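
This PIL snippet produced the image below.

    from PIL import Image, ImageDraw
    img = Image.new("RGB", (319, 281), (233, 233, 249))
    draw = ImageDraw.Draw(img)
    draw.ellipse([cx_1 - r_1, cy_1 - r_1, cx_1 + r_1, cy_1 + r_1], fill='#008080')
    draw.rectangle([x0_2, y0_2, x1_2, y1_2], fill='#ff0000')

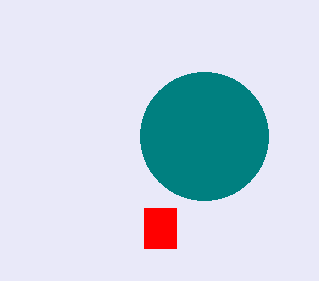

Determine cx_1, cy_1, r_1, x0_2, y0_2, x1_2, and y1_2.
cx_1 = 204; cy_1 = 136; r_1 = 64; x0_2 = 144; y0_2 = 208; x1_2 = 176; y1_2 = 248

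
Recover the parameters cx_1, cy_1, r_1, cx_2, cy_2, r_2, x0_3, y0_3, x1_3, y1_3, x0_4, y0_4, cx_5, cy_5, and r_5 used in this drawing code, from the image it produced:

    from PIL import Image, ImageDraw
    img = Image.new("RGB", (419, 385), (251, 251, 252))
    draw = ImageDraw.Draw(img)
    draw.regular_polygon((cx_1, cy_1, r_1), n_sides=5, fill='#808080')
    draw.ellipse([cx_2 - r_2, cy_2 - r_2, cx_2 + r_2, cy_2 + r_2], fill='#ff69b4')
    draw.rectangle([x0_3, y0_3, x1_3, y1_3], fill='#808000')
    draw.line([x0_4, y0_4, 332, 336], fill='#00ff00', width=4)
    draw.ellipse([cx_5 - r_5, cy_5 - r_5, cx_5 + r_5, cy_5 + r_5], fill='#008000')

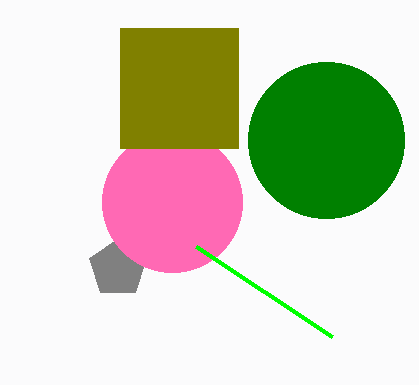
cx_1 = 118; cy_1 = 268; r_1 = 30; cx_2 = 172; cy_2 = 202; r_2 = 70; x0_3 = 120; y0_3 = 28; x1_3 = 238; y1_3 = 148; x0_4 = 196; y0_4 = 246; cx_5 = 326; cy_5 = 140; r_5 = 78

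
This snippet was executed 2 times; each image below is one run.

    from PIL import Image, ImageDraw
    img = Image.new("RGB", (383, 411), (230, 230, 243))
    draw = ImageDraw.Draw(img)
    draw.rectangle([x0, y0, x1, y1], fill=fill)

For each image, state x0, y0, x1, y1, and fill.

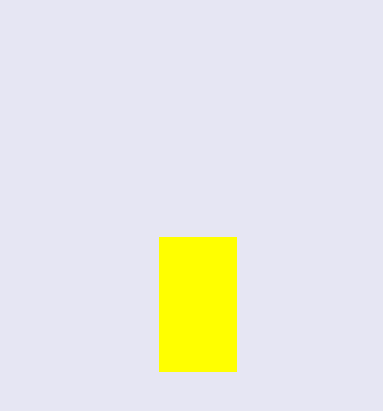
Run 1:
x0 = 159, y0 = 237, x1 = 236, y1 = 371, fill = 'yellow'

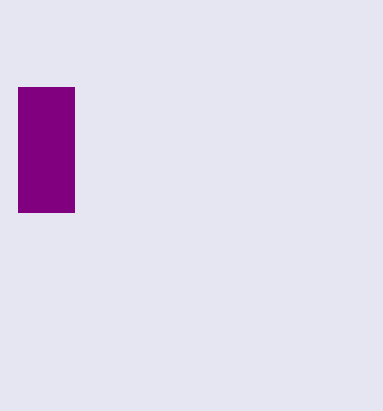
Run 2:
x0 = 18, y0 = 87, x1 = 74, y1 = 212, fill = 'purple'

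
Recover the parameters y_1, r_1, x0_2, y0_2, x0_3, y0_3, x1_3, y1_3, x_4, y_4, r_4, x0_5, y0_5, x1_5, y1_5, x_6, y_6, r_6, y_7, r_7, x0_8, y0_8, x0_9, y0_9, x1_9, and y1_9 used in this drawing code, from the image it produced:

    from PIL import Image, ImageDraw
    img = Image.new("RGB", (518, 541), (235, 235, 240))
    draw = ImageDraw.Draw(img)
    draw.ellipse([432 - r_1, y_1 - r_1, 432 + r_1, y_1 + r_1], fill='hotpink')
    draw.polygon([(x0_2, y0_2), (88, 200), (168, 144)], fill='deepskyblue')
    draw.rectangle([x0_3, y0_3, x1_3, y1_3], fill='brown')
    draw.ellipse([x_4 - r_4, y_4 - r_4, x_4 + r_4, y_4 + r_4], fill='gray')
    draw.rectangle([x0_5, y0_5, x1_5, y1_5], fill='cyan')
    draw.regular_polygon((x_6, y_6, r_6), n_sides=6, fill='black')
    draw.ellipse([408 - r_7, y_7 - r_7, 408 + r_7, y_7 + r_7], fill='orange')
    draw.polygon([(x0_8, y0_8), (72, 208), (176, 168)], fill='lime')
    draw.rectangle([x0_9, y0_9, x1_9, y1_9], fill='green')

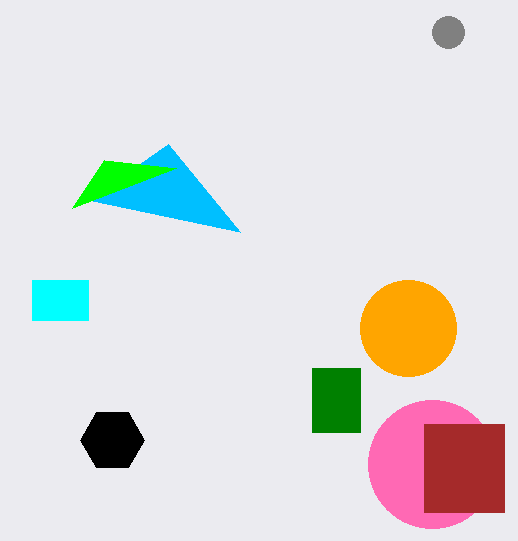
y_1 = 464, r_1 = 64, x0_2 = 240, y0_2 = 232, x0_3 = 424, y0_3 = 424, x1_3 = 504, y1_3 = 512, x_4 = 448, y_4 = 32, r_4 = 16, x0_5 = 32, y0_5 = 280, x1_5 = 88, y1_5 = 320, x_6 = 112, y_6 = 440, r_6 = 32, y_7 = 328, r_7 = 48, x0_8 = 104, y0_8 = 160, x0_9 = 312, y0_9 = 368, x1_9 = 360, y1_9 = 432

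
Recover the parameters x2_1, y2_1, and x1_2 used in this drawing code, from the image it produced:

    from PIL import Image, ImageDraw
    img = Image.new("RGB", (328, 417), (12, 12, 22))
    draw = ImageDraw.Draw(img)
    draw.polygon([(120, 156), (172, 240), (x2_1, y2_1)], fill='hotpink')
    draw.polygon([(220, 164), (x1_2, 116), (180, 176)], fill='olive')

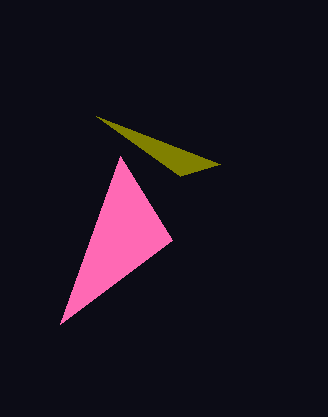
x2_1 = 60; y2_1 = 324; x1_2 = 96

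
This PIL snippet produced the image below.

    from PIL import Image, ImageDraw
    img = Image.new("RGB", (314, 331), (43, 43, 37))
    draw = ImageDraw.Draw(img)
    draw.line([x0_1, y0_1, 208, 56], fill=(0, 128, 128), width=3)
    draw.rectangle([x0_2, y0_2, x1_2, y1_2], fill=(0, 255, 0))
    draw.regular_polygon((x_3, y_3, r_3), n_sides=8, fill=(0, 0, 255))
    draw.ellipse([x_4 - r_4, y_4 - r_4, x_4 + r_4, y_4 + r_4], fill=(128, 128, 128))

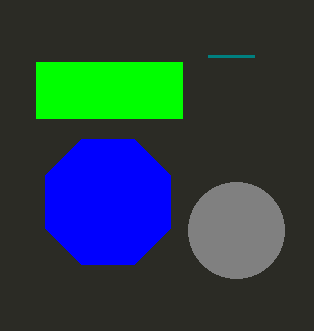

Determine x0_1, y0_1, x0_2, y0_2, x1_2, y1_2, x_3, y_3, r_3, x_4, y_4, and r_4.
x0_1 = 254
y0_1 = 56
x0_2 = 36
y0_2 = 62
x1_2 = 182
y1_2 = 118
x_3 = 108
y_3 = 202
r_3 = 68
x_4 = 236
y_4 = 230
r_4 = 48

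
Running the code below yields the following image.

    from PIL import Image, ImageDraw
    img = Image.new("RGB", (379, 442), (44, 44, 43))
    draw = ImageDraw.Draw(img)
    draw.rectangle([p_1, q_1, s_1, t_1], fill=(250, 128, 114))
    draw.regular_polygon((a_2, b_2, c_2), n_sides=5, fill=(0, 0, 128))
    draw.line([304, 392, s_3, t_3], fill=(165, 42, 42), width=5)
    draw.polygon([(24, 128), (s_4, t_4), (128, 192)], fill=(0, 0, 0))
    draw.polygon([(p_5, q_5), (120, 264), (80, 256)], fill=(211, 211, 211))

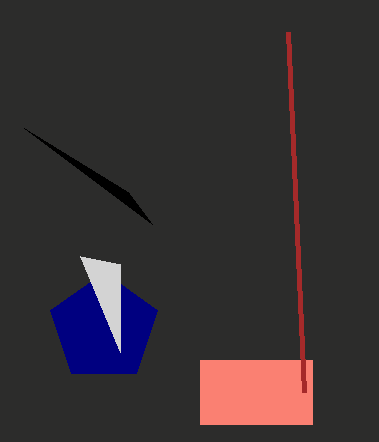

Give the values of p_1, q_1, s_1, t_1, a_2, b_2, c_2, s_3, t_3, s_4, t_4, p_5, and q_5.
p_1 = 200; q_1 = 360; s_1 = 312; t_1 = 424; a_2 = 104; b_2 = 328; c_2 = 56; s_3 = 288; t_3 = 32; s_4 = 152; t_4 = 224; p_5 = 120; q_5 = 352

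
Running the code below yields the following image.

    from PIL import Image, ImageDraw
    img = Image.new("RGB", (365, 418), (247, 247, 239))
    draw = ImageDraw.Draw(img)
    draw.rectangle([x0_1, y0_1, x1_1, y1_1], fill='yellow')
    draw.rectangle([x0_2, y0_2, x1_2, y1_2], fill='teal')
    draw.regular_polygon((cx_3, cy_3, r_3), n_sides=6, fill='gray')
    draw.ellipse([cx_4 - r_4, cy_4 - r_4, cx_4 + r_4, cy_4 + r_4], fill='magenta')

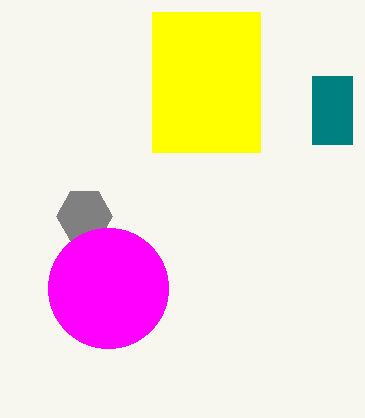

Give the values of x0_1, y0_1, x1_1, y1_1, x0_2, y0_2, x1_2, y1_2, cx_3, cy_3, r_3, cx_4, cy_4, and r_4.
x0_1 = 152; y0_1 = 12; x1_1 = 260; y1_1 = 152; x0_2 = 312; y0_2 = 76; x1_2 = 352; y1_2 = 144; cx_3 = 84; cy_3 = 216; r_3 = 28; cx_4 = 108; cy_4 = 288; r_4 = 60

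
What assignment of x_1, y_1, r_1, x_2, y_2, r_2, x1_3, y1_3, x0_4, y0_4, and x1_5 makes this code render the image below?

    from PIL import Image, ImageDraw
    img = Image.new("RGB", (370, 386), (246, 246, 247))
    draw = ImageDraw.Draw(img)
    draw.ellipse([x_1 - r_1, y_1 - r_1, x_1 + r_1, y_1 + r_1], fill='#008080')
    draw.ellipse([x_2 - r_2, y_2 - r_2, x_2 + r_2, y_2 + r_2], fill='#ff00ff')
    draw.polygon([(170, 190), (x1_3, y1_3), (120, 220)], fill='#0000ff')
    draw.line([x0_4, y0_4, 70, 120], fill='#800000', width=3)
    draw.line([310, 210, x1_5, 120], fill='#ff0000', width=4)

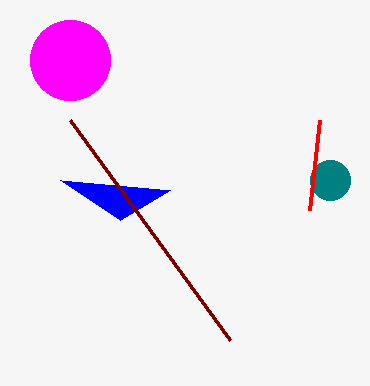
x_1 = 330, y_1 = 180, r_1 = 20, x_2 = 70, y_2 = 60, r_2 = 40, x1_3 = 60, y1_3 = 180, x0_4 = 230, y0_4 = 340, x1_5 = 320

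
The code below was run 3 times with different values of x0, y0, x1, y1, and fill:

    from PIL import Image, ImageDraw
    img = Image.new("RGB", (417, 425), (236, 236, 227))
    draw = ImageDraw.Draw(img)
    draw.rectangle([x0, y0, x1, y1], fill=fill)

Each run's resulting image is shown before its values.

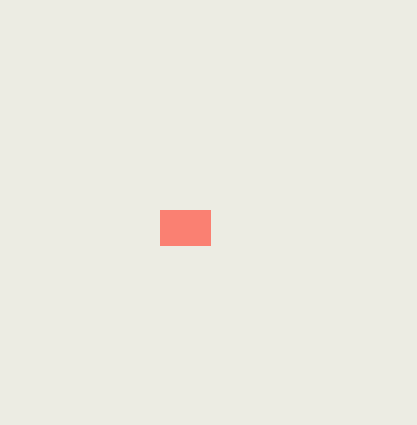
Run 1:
x0 = 160
y0 = 210
x1 = 210
y1 = 245
fill = 'salmon'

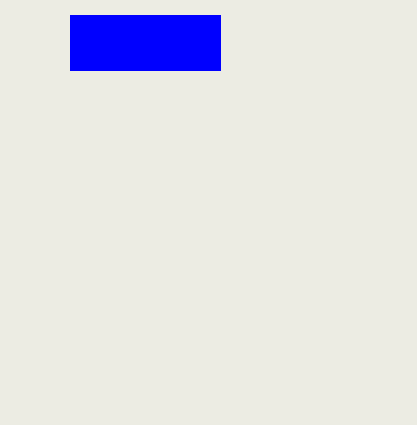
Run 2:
x0 = 70; y0 = 15; x1 = 220; y1 = 70; fill = 'blue'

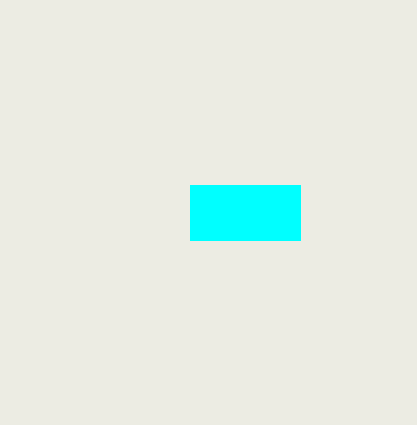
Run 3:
x0 = 190, y0 = 185, x1 = 300, y1 = 240, fill = 'cyan'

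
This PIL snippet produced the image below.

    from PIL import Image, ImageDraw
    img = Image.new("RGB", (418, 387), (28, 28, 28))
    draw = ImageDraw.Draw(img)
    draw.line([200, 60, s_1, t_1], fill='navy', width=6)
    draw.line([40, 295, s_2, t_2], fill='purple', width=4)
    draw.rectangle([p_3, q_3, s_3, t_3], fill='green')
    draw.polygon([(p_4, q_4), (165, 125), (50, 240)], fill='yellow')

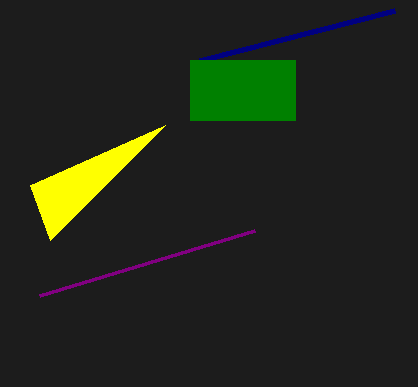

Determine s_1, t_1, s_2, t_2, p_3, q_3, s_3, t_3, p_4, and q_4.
s_1 = 395
t_1 = 10
s_2 = 255
t_2 = 230
p_3 = 190
q_3 = 60
s_3 = 295
t_3 = 120
p_4 = 30
q_4 = 185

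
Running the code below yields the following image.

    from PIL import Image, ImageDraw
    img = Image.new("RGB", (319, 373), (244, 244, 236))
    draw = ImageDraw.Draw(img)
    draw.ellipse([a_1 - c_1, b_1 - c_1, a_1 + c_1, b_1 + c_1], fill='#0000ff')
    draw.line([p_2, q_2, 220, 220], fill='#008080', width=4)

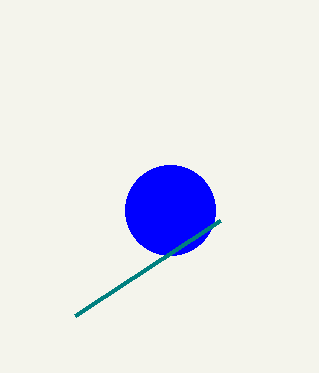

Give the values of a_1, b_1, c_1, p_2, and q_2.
a_1 = 170, b_1 = 210, c_1 = 45, p_2 = 75, q_2 = 315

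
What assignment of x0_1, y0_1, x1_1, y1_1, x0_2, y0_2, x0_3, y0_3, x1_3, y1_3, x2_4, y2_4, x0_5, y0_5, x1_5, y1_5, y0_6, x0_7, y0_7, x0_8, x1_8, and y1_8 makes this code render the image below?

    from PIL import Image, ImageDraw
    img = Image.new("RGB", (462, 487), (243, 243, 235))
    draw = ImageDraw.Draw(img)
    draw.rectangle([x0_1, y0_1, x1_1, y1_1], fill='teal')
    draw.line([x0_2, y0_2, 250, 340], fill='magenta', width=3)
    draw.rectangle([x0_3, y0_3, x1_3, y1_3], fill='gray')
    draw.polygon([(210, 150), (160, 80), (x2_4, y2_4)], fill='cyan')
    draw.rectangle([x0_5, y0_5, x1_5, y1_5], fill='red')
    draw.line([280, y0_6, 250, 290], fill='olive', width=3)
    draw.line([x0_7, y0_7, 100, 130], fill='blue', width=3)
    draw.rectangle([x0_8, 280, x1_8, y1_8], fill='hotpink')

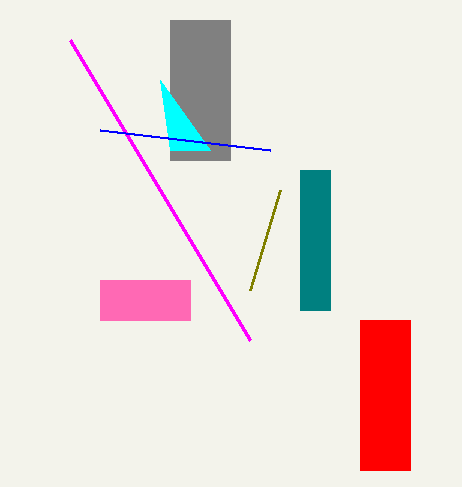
x0_1 = 300; y0_1 = 170; x1_1 = 330; y1_1 = 310; x0_2 = 70; y0_2 = 40; x0_3 = 170; y0_3 = 20; x1_3 = 230; y1_3 = 160; x2_4 = 170; y2_4 = 150; x0_5 = 360; y0_5 = 320; x1_5 = 410; y1_5 = 470; y0_6 = 190; x0_7 = 270; y0_7 = 150; x0_8 = 100; x1_8 = 190; y1_8 = 320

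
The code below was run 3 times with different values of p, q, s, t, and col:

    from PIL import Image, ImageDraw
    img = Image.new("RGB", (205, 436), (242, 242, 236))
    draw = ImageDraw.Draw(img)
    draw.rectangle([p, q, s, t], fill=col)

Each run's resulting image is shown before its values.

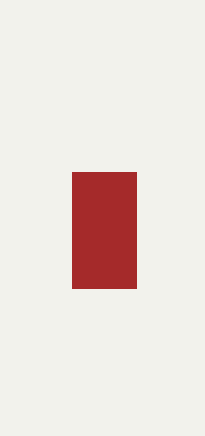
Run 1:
p = 72
q = 172
s = 136
t = 288
col = 'brown'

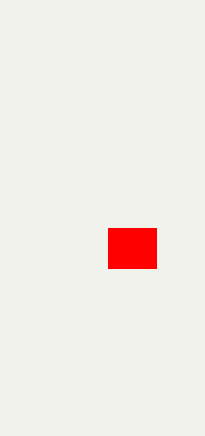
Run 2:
p = 108; q = 228; s = 156; t = 268; col = 'red'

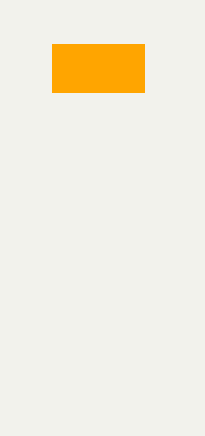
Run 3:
p = 52
q = 44
s = 144
t = 92
col = 'orange'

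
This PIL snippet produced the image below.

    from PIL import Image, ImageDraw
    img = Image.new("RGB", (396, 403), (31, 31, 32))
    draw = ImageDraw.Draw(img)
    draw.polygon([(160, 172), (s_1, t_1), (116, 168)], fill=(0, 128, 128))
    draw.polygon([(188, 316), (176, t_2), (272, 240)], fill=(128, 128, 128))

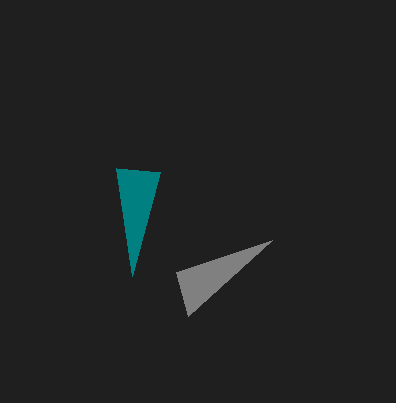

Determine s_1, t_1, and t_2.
s_1 = 132; t_1 = 276; t_2 = 272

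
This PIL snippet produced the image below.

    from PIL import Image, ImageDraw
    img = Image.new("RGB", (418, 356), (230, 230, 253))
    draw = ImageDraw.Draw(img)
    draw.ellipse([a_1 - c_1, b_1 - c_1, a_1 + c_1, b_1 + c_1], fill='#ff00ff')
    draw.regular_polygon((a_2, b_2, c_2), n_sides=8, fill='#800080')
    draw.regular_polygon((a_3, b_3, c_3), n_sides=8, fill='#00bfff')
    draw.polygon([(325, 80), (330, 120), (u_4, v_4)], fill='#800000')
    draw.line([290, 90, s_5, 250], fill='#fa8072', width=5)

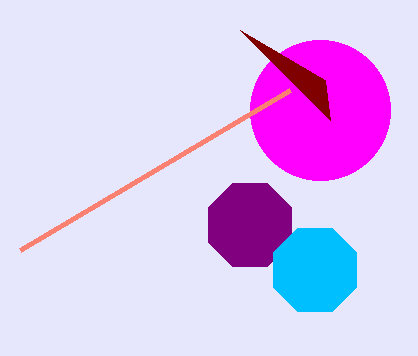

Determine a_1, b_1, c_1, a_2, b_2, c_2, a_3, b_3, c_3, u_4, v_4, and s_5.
a_1 = 320
b_1 = 110
c_1 = 70
a_2 = 250
b_2 = 225
c_2 = 45
a_3 = 315
b_3 = 270
c_3 = 45
u_4 = 240
v_4 = 30
s_5 = 20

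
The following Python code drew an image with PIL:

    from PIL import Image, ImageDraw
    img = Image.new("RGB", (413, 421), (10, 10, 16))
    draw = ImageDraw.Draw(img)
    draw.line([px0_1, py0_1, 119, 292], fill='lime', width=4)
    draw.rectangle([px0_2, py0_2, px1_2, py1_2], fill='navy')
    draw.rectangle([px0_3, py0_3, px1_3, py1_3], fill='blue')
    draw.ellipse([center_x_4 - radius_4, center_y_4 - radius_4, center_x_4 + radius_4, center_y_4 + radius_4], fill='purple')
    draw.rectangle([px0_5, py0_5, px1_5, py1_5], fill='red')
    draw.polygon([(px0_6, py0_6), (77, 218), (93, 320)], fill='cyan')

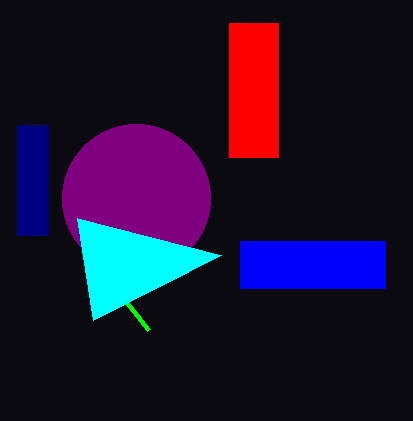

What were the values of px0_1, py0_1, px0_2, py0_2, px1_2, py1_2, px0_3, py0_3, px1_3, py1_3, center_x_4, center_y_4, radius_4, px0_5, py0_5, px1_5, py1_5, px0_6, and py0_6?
px0_1 = 149; py0_1 = 330; px0_2 = 17; py0_2 = 125; px1_2 = 48; py1_2 = 235; px0_3 = 240; py0_3 = 241; px1_3 = 385; py1_3 = 288; center_x_4 = 136; center_y_4 = 198; radius_4 = 74; px0_5 = 229; py0_5 = 23; px1_5 = 278; py1_5 = 157; px0_6 = 221; py0_6 = 255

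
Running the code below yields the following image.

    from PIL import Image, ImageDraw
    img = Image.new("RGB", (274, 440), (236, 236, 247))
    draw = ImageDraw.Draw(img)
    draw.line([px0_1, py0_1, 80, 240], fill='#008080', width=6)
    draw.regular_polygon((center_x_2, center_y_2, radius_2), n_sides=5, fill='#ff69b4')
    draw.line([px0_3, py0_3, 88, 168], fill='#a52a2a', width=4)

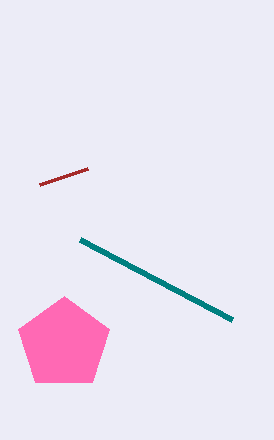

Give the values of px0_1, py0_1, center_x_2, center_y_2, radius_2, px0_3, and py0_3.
px0_1 = 232, py0_1 = 320, center_x_2 = 64, center_y_2 = 344, radius_2 = 48, px0_3 = 40, py0_3 = 184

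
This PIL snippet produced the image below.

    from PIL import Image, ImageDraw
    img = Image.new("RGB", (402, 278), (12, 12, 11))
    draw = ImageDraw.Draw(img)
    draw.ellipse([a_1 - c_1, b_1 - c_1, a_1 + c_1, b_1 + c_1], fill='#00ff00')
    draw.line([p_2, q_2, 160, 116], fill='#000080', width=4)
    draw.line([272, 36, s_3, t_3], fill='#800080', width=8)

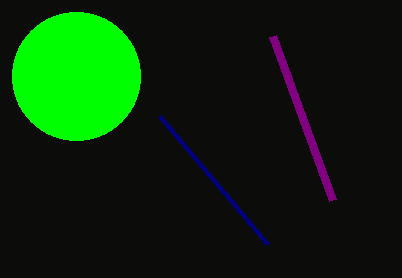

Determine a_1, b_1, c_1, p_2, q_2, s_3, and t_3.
a_1 = 76; b_1 = 76; c_1 = 64; p_2 = 268; q_2 = 244; s_3 = 332; t_3 = 200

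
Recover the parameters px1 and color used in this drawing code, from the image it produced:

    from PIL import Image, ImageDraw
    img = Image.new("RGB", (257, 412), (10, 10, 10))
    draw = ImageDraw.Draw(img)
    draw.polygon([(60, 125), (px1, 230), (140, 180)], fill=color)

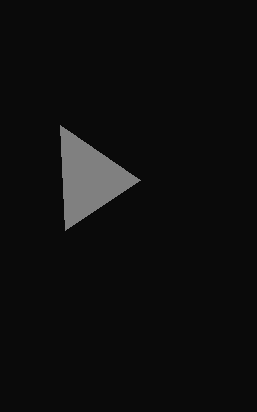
px1 = 65
color = 'gray'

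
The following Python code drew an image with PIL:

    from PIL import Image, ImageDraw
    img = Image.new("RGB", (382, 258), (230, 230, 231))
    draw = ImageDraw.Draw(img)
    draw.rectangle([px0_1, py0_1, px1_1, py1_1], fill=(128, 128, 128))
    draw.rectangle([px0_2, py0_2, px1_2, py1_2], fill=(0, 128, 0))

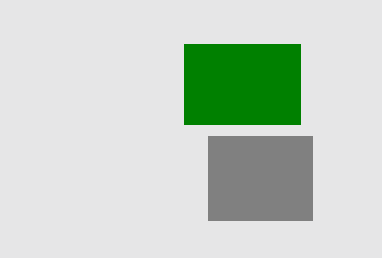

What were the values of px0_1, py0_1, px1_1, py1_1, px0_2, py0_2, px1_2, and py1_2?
px0_1 = 208; py0_1 = 136; px1_1 = 312; py1_1 = 220; px0_2 = 184; py0_2 = 44; px1_2 = 300; py1_2 = 124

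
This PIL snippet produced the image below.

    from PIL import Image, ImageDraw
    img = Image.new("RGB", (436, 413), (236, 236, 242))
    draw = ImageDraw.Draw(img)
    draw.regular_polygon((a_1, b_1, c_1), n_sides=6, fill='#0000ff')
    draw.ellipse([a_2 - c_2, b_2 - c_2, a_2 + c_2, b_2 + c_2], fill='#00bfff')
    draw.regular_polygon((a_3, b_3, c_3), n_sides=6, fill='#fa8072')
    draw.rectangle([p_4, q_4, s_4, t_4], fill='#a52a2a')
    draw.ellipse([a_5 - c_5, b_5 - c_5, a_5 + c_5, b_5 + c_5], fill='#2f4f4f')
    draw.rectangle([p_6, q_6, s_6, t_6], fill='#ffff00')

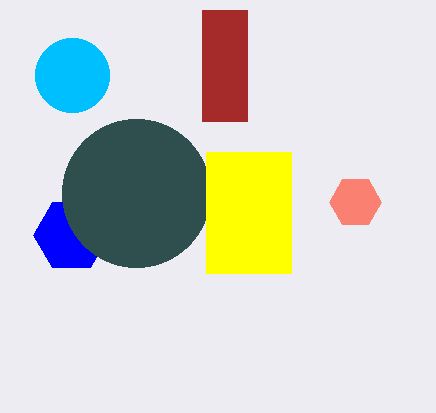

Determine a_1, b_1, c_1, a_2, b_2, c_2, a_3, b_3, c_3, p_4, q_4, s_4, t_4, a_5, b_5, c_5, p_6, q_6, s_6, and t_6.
a_1 = 71
b_1 = 235
c_1 = 38
a_2 = 72
b_2 = 75
c_2 = 37
a_3 = 355
b_3 = 202
c_3 = 26
p_4 = 202
q_4 = 10
s_4 = 247
t_4 = 121
a_5 = 136
b_5 = 193
c_5 = 74
p_6 = 206
q_6 = 152
s_6 = 291
t_6 = 273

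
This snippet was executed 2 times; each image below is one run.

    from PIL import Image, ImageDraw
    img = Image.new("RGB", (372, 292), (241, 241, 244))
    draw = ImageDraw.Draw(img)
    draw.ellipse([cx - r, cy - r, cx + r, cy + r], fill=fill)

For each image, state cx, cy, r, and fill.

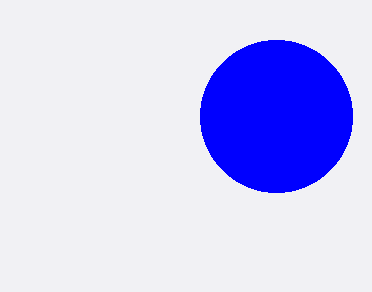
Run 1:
cx = 276, cy = 116, r = 76, fill = 'blue'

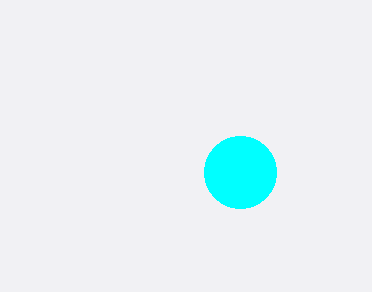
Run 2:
cx = 240; cy = 172; r = 36; fill = 'cyan'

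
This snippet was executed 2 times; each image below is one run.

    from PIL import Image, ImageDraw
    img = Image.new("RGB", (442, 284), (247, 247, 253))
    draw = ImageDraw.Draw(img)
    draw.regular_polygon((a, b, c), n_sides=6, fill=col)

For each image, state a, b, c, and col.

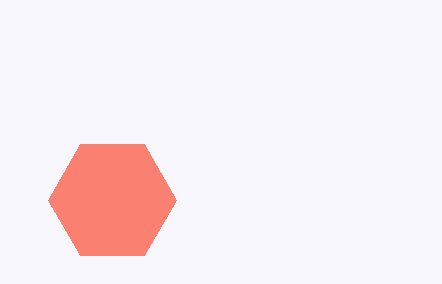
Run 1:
a = 112
b = 200
c = 64
col = 'salmon'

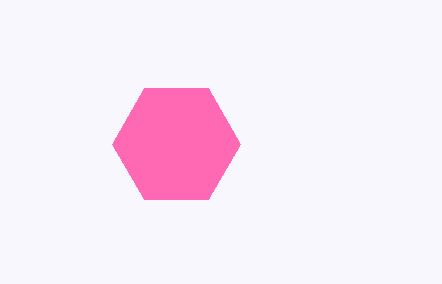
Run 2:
a = 176
b = 144
c = 64
col = 'hotpink'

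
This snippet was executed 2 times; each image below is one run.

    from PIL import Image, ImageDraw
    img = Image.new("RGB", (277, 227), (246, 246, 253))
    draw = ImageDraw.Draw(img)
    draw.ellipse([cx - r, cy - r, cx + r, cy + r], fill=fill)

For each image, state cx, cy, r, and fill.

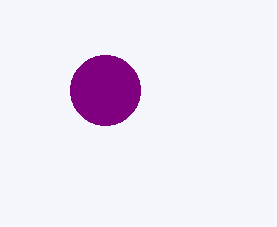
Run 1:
cx = 105; cy = 90; r = 35; fill = 'purple'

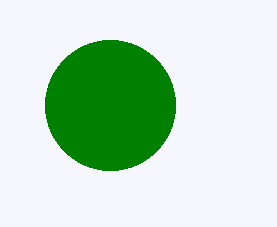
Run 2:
cx = 110, cy = 105, r = 65, fill = 'green'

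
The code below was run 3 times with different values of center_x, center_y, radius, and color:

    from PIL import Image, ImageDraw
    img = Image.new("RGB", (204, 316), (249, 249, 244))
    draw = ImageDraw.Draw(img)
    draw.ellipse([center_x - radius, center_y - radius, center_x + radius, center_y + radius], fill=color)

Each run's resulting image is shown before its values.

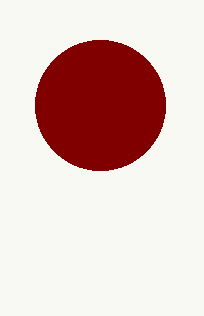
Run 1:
center_x = 100, center_y = 105, radius = 65, color = 'maroon'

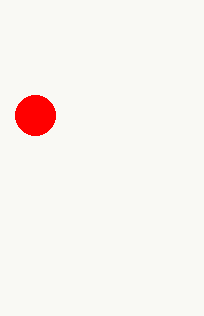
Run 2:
center_x = 35
center_y = 115
radius = 20
color = 'red'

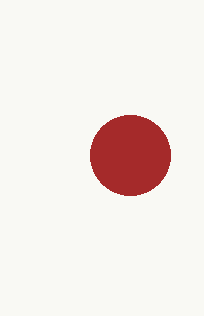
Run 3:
center_x = 130
center_y = 155
radius = 40
color = 'brown'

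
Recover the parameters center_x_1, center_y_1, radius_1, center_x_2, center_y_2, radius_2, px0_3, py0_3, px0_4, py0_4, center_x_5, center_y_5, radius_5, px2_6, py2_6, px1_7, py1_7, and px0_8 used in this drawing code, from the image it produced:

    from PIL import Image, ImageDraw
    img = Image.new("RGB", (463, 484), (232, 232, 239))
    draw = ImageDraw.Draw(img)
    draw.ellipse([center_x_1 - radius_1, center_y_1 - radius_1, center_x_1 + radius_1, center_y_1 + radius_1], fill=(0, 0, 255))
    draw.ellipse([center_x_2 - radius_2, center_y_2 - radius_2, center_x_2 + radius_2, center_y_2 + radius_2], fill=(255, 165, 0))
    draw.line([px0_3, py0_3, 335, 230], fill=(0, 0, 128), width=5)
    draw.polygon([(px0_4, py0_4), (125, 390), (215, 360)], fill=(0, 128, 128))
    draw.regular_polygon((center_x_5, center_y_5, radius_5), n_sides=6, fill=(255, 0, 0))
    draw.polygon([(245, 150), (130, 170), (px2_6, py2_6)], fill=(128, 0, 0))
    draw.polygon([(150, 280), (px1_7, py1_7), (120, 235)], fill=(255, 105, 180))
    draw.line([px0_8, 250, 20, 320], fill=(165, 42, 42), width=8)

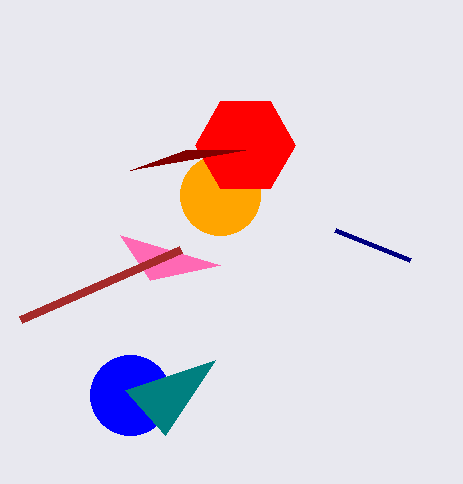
center_x_1 = 130
center_y_1 = 395
radius_1 = 40
center_x_2 = 220
center_y_2 = 195
radius_2 = 40
px0_3 = 410
py0_3 = 260
px0_4 = 165
py0_4 = 435
center_x_5 = 245
center_y_5 = 145
radius_5 = 50
px2_6 = 185
py2_6 = 150
px1_7 = 220
py1_7 = 265
px0_8 = 180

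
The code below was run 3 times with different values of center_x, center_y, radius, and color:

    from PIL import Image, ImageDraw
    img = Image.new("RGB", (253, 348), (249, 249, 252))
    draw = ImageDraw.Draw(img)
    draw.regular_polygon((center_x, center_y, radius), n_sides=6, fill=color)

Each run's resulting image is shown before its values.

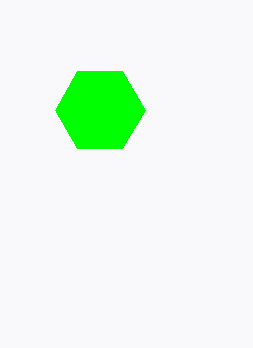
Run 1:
center_x = 100, center_y = 110, radius = 45, color = 'lime'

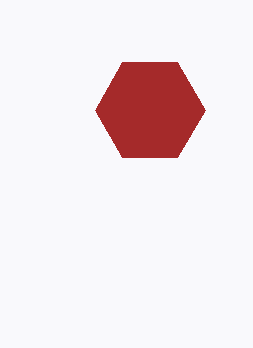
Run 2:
center_x = 150; center_y = 110; radius = 55; color = 'brown'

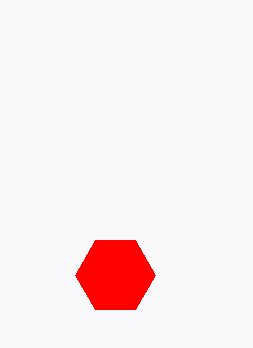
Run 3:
center_x = 115; center_y = 275; radius = 40; color = 'red'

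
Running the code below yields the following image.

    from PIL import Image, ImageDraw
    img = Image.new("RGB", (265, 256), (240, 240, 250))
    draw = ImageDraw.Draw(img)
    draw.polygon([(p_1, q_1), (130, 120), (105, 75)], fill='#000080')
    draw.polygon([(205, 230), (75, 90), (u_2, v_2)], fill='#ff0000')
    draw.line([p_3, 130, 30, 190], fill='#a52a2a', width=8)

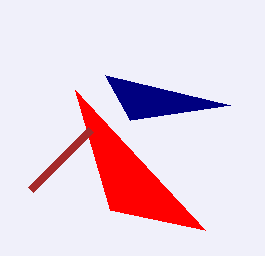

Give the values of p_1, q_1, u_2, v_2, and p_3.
p_1 = 230
q_1 = 105
u_2 = 110
v_2 = 210
p_3 = 90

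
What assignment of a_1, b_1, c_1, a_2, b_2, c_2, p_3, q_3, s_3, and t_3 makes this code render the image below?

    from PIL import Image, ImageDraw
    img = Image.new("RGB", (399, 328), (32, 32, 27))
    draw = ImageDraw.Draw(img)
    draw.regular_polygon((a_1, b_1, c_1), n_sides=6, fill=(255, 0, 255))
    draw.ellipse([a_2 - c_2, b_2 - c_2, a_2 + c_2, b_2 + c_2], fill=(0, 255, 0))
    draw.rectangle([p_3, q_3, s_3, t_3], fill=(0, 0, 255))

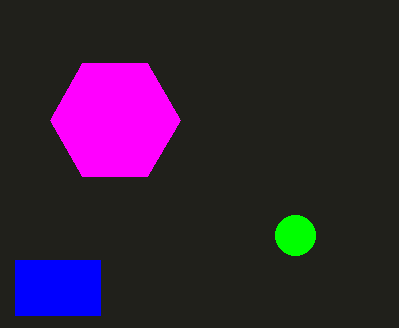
a_1 = 115, b_1 = 120, c_1 = 65, a_2 = 295, b_2 = 235, c_2 = 20, p_3 = 15, q_3 = 260, s_3 = 100, t_3 = 315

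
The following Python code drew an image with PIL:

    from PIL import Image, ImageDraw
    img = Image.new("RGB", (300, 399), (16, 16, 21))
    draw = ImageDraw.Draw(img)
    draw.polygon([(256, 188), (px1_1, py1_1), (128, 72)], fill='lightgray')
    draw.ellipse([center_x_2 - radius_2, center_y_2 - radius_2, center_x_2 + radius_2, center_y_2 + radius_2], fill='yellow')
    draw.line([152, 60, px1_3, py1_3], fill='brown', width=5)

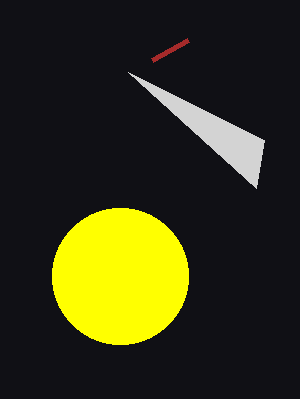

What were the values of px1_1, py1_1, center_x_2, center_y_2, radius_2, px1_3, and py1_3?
px1_1 = 264, py1_1 = 140, center_x_2 = 120, center_y_2 = 276, radius_2 = 68, px1_3 = 188, py1_3 = 40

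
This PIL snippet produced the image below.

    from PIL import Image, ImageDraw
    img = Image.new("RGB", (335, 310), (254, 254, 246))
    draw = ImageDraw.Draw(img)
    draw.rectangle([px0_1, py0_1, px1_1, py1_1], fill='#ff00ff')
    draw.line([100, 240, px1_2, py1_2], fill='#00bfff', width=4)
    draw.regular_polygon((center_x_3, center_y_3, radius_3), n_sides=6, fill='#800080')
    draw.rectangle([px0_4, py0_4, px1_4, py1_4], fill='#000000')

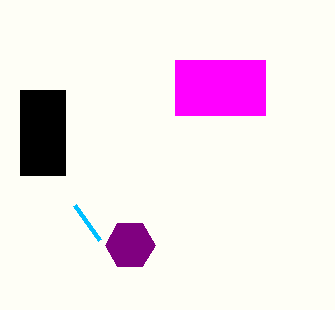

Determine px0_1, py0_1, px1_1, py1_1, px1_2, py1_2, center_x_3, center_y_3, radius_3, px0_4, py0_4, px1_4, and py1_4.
px0_1 = 175, py0_1 = 60, px1_1 = 265, py1_1 = 115, px1_2 = 75, py1_2 = 205, center_x_3 = 130, center_y_3 = 245, radius_3 = 25, px0_4 = 20, py0_4 = 90, px1_4 = 65, py1_4 = 175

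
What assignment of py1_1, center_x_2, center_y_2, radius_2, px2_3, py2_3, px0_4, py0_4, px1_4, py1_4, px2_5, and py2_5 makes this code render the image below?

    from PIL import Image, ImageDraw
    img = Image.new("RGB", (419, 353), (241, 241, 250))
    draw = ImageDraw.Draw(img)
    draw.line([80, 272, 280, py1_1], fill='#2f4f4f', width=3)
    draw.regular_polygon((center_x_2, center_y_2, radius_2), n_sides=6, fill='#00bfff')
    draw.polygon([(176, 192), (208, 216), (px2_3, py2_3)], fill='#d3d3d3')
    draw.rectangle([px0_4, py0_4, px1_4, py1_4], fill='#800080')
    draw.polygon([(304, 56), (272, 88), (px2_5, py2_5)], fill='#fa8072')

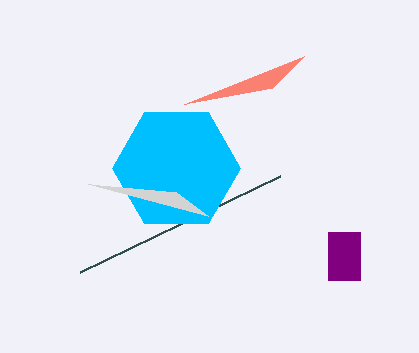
py1_1 = 176; center_x_2 = 176; center_y_2 = 168; radius_2 = 64; px2_3 = 88; py2_3 = 184; px0_4 = 328; py0_4 = 232; px1_4 = 360; py1_4 = 280; px2_5 = 184; py2_5 = 104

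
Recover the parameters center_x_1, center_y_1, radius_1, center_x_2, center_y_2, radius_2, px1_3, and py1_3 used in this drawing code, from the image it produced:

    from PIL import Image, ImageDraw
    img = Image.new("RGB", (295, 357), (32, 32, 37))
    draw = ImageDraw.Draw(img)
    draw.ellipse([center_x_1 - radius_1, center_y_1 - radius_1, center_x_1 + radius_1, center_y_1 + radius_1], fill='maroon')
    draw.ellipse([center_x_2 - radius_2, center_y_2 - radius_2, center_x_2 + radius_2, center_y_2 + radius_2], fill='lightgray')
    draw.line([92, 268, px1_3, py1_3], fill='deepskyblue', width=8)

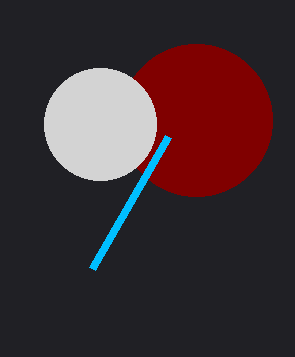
center_x_1 = 196; center_y_1 = 120; radius_1 = 76; center_x_2 = 100; center_y_2 = 124; radius_2 = 56; px1_3 = 168; py1_3 = 136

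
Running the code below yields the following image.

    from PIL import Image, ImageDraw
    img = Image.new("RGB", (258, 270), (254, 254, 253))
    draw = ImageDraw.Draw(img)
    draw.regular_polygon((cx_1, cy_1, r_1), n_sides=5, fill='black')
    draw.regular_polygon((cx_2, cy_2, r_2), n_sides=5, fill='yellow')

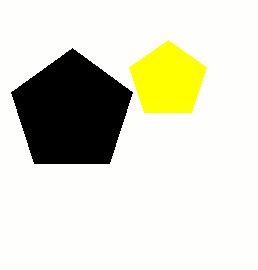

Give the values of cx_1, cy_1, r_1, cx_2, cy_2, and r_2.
cx_1 = 72, cy_1 = 112, r_1 = 64, cx_2 = 168, cy_2 = 80, r_2 = 40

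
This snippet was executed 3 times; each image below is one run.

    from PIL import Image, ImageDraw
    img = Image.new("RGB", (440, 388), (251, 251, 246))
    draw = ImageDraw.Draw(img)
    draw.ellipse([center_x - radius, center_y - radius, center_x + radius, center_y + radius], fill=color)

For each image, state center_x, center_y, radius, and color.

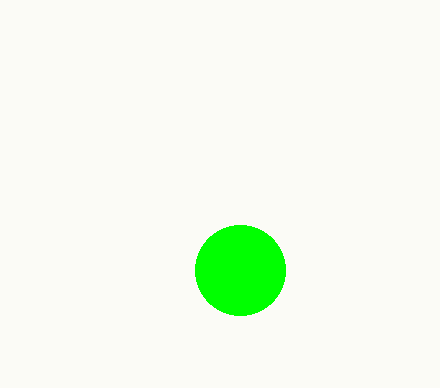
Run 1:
center_x = 240; center_y = 270; radius = 45; color = 'lime'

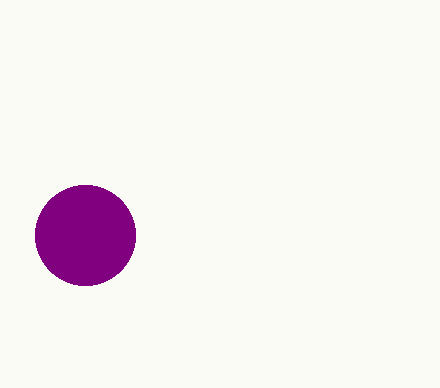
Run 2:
center_x = 85
center_y = 235
radius = 50
color = 'purple'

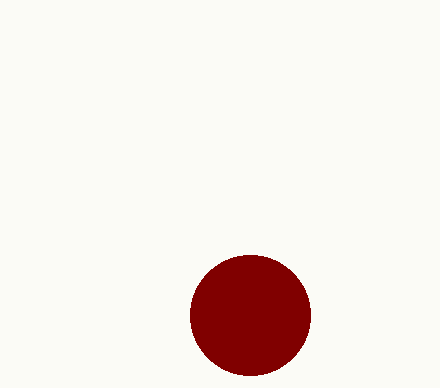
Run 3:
center_x = 250
center_y = 315
radius = 60
color = 'maroon'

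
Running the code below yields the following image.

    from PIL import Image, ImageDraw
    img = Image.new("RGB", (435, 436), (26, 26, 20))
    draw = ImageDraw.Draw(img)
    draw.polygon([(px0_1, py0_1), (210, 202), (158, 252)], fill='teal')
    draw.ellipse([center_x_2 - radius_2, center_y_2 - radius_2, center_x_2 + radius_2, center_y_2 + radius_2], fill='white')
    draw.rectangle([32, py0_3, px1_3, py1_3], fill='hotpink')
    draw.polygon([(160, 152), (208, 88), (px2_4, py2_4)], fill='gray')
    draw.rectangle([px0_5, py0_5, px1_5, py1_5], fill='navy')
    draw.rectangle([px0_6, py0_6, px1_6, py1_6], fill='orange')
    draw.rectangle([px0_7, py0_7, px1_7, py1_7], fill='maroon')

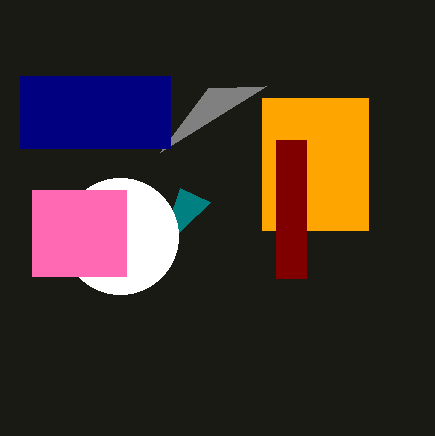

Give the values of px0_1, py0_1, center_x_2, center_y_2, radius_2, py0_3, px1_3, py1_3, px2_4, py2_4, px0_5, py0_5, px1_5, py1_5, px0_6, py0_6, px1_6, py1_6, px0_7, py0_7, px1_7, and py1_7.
px0_1 = 180; py0_1 = 188; center_x_2 = 120; center_y_2 = 236; radius_2 = 58; py0_3 = 190; px1_3 = 126; py1_3 = 276; px2_4 = 266; py2_4 = 86; px0_5 = 20; py0_5 = 76; px1_5 = 170; py1_5 = 148; px0_6 = 262; py0_6 = 98; px1_6 = 368; py1_6 = 230; px0_7 = 276; py0_7 = 140; px1_7 = 306; py1_7 = 278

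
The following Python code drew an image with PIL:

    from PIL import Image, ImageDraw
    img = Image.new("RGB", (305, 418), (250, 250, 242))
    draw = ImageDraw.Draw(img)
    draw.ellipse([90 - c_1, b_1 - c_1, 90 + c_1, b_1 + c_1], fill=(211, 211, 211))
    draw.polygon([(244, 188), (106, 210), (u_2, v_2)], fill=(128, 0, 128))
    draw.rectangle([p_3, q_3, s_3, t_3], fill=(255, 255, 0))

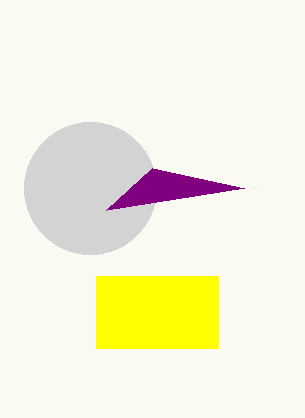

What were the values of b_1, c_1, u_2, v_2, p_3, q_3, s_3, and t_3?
b_1 = 188
c_1 = 66
u_2 = 152
v_2 = 168
p_3 = 96
q_3 = 276
s_3 = 218
t_3 = 348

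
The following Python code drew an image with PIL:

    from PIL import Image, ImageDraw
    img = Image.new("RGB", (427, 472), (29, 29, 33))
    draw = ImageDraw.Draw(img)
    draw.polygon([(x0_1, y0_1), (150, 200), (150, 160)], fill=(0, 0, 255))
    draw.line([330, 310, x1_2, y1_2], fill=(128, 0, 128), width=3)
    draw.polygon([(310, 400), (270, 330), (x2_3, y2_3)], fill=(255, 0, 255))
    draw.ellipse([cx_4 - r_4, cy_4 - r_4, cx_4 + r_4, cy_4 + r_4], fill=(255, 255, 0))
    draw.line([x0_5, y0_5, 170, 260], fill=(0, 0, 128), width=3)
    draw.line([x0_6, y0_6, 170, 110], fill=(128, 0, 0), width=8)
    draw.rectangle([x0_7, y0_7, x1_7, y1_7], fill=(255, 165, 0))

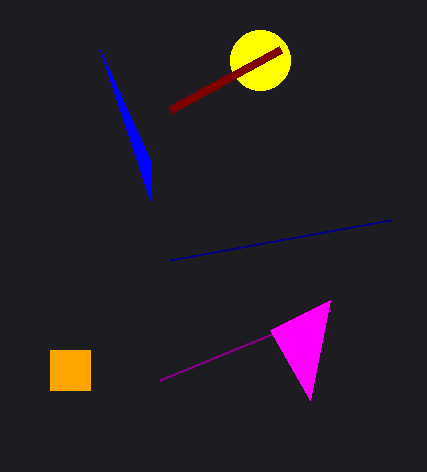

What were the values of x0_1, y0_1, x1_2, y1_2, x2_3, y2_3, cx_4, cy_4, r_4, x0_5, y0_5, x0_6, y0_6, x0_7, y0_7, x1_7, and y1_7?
x0_1 = 100, y0_1 = 50, x1_2 = 160, y1_2 = 380, x2_3 = 330, y2_3 = 300, cx_4 = 260, cy_4 = 60, r_4 = 30, x0_5 = 390, y0_5 = 220, x0_6 = 280, y0_6 = 50, x0_7 = 50, y0_7 = 350, x1_7 = 90, y1_7 = 390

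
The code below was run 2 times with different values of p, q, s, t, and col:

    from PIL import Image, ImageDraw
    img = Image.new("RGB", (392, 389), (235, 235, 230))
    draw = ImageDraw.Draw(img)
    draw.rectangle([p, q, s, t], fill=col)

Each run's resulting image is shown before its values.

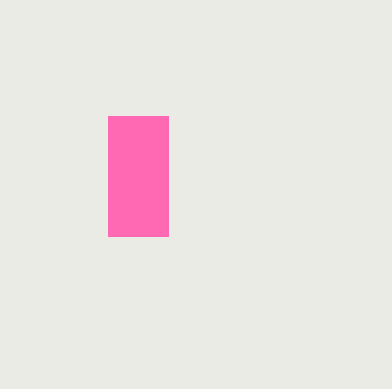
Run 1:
p = 108, q = 116, s = 168, t = 236, col = 'hotpink'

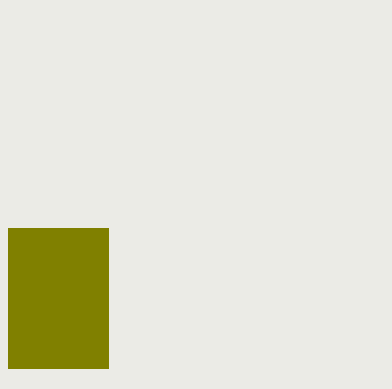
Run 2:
p = 8
q = 228
s = 108
t = 368
col = 'olive'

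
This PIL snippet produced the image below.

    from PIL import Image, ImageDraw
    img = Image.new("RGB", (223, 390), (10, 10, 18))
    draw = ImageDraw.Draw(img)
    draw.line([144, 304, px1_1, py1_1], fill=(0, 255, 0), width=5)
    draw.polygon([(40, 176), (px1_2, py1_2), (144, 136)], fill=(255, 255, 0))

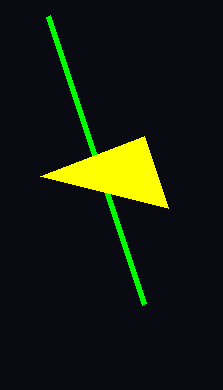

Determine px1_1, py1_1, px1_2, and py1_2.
px1_1 = 48, py1_1 = 16, px1_2 = 168, py1_2 = 208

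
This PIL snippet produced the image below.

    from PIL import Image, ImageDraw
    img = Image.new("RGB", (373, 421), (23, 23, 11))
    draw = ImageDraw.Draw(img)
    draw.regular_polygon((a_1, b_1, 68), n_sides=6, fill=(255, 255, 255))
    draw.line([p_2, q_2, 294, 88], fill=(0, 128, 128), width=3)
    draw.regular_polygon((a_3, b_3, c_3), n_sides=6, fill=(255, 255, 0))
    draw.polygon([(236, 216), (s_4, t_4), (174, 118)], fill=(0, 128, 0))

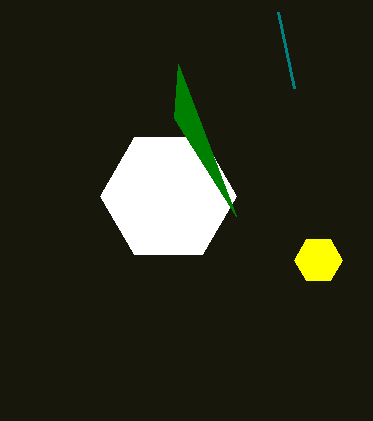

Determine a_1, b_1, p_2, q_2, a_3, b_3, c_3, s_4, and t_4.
a_1 = 168; b_1 = 196; p_2 = 278; q_2 = 12; a_3 = 318; b_3 = 260; c_3 = 24; s_4 = 178; t_4 = 64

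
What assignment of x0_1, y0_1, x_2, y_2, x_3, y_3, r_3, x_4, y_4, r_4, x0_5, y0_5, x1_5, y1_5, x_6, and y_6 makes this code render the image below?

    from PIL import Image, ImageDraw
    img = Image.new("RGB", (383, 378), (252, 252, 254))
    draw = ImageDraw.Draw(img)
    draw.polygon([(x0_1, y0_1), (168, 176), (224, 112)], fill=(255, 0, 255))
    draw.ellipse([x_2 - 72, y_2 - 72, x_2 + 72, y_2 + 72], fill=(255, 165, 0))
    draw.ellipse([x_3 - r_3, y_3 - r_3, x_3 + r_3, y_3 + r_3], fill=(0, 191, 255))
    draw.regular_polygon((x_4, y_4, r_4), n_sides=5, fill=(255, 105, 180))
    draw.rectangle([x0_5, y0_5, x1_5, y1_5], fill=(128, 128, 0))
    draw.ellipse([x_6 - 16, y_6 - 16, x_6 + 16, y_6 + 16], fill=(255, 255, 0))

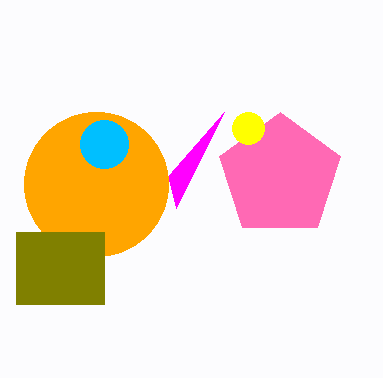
x0_1 = 176
y0_1 = 208
x_2 = 96
y_2 = 184
x_3 = 104
y_3 = 144
r_3 = 24
x_4 = 280
y_4 = 176
r_4 = 64
x0_5 = 16
y0_5 = 232
x1_5 = 104
y1_5 = 304
x_6 = 248
y_6 = 128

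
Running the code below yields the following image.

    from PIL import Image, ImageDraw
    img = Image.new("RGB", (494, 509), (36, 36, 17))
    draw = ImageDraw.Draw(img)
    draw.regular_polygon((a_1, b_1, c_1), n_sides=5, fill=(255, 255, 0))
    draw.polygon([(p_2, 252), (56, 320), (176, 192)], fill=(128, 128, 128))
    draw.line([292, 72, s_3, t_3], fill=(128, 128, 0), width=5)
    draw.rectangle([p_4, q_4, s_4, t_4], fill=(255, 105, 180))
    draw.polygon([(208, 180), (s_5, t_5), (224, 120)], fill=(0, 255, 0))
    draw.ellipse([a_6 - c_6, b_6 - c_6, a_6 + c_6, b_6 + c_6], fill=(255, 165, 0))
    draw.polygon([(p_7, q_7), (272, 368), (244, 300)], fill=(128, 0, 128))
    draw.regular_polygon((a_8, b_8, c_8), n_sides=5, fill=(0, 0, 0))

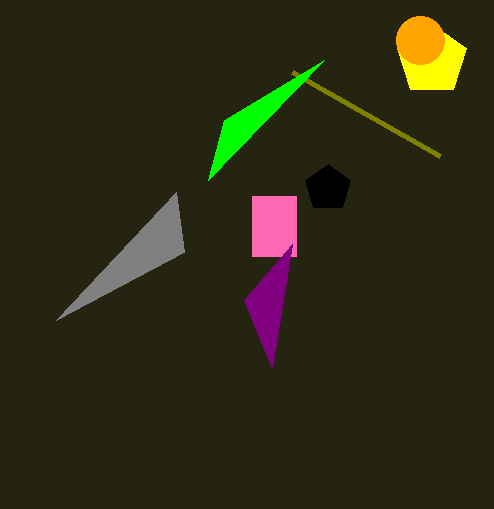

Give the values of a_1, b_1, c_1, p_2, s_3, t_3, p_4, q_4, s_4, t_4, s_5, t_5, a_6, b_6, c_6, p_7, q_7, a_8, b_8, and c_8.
a_1 = 432, b_1 = 60, c_1 = 36, p_2 = 184, s_3 = 440, t_3 = 156, p_4 = 252, q_4 = 196, s_4 = 296, t_4 = 256, s_5 = 324, t_5 = 60, a_6 = 420, b_6 = 40, c_6 = 24, p_7 = 292, q_7 = 244, a_8 = 328, b_8 = 188, c_8 = 24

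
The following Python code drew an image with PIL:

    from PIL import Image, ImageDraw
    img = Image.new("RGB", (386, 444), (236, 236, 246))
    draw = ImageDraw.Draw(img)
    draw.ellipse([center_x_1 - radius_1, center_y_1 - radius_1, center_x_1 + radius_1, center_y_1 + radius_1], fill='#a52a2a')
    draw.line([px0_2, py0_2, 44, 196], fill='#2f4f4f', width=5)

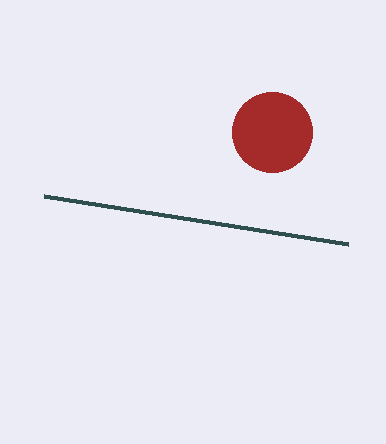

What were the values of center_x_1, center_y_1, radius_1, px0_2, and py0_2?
center_x_1 = 272; center_y_1 = 132; radius_1 = 40; px0_2 = 348; py0_2 = 244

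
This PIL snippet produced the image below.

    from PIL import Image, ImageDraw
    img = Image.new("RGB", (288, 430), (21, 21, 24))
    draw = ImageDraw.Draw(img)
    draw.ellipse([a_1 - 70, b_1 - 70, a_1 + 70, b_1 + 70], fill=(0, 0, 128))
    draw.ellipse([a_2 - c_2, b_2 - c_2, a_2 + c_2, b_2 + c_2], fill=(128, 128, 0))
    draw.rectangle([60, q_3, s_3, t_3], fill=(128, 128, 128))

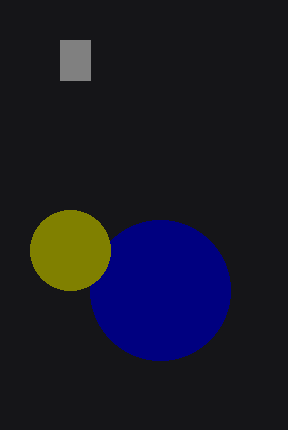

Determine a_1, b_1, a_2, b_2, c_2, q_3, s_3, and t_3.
a_1 = 160
b_1 = 290
a_2 = 70
b_2 = 250
c_2 = 40
q_3 = 40
s_3 = 90
t_3 = 80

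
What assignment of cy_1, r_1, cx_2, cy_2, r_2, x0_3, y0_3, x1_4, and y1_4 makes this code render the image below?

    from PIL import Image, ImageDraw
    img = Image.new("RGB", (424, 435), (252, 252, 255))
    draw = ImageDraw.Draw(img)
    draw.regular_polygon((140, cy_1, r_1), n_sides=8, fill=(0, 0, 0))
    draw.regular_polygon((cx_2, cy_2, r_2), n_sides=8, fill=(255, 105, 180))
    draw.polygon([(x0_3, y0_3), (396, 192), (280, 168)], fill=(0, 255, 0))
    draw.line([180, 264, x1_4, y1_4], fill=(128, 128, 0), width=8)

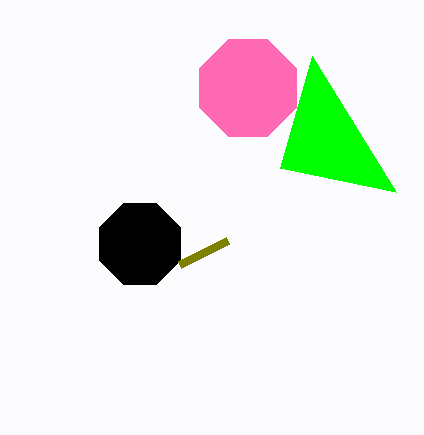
cy_1 = 244, r_1 = 44, cx_2 = 248, cy_2 = 88, r_2 = 52, x0_3 = 312, y0_3 = 56, x1_4 = 228, y1_4 = 240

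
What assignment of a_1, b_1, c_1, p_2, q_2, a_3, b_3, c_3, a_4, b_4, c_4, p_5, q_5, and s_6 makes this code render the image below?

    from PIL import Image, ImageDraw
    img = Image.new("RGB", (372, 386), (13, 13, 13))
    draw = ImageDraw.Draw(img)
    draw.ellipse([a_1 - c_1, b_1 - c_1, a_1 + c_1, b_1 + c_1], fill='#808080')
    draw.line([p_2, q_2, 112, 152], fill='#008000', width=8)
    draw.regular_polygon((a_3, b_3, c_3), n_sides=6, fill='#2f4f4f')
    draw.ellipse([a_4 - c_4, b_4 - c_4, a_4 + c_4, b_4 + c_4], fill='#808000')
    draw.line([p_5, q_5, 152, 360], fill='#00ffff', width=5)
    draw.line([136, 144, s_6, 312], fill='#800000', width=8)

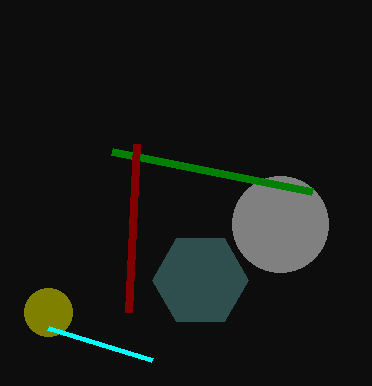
a_1 = 280
b_1 = 224
c_1 = 48
p_2 = 312
q_2 = 192
a_3 = 200
b_3 = 280
c_3 = 48
a_4 = 48
b_4 = 312
c_4 = 24
p_5 = 48
q_5 = 328
s_6 = 128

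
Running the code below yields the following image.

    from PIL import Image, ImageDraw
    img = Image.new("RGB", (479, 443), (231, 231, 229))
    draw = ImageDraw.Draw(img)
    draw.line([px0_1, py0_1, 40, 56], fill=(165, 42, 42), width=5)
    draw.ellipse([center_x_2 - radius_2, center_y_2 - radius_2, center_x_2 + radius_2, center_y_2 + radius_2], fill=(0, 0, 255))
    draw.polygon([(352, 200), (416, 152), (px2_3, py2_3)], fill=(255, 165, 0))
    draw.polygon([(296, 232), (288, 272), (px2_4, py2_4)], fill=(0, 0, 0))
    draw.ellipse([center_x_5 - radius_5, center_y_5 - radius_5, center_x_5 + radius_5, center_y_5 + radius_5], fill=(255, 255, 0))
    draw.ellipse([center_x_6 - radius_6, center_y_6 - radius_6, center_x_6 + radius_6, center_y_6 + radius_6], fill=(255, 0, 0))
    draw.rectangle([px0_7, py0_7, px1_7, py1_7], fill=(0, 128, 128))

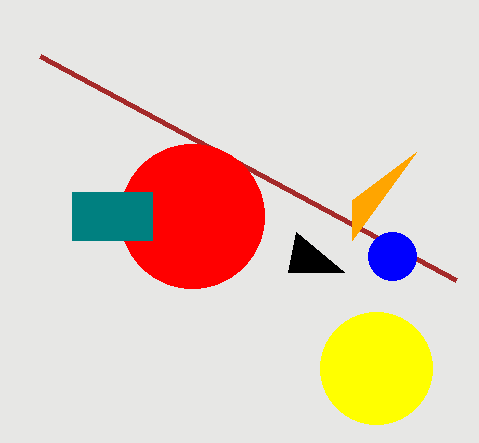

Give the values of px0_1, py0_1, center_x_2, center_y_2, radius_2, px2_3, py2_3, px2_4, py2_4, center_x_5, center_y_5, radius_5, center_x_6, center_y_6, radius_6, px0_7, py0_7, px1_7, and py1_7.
px0_1 = 456, py0_1 = 280, center_x_2 = 392, center_y_2 = 256, radius_2 = 24, px2_3 = 352, py2_3 = 240, px2_4 = 344, py2_4 = 272, center_x_5 = 376, center_y_5 = 368, radius_5 = 56, center_x_6 = 192, center_y_6 = 216, radius_6 = 72, px0_7 = 72, py0_7 = 192, px1_7 = 152, py1_7 = 240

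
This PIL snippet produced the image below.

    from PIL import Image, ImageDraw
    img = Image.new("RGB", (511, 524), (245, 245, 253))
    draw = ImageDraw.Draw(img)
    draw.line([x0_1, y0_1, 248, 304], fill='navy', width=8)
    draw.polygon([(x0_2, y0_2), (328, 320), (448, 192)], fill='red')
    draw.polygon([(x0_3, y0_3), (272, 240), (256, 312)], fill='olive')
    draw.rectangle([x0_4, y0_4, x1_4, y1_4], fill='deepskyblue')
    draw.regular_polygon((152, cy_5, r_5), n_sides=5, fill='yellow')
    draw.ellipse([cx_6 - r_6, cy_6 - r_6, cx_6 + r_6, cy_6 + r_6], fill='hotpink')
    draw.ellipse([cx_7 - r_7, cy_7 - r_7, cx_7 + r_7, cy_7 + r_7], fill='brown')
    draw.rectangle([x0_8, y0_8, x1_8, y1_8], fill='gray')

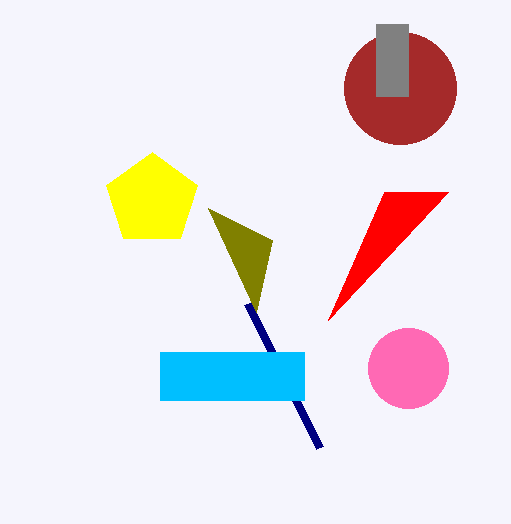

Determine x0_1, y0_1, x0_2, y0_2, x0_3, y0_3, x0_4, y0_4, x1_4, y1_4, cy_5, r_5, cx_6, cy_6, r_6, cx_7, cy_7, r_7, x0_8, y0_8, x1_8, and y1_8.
x0_1 = 320
y0_1 = 448
x0_2 = 384
y0_2 = 192
x0_3 = 208
y0_3 = 208
x0_4 = 160
y0_4 = 352
x1_4 = 304
y1_4 = 400
cy_5 = 200
r_5 = 48
cx_6 = 408
cy_6 = 368
r_6 = 40
cx_7 = 400
cy_7 = 88
r_7 = 56
x0_8 = 376
y0_8 = 24
x1_8 = 408
y1_8 = 96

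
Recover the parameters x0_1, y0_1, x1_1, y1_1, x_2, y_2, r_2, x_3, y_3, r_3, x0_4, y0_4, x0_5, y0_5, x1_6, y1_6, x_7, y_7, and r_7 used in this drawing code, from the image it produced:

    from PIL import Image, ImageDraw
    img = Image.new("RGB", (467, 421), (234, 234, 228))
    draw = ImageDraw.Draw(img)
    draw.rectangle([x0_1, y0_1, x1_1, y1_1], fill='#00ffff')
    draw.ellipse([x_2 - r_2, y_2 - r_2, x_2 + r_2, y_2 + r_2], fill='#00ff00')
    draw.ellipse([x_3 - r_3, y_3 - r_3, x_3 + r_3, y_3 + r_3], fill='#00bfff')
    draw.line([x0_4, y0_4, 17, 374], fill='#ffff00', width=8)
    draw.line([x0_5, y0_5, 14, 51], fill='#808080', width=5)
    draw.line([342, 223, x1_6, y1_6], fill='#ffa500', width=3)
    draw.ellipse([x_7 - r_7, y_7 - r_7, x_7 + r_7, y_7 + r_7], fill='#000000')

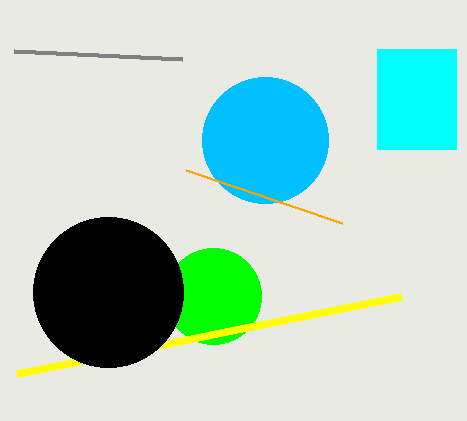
x0_1 = 377; y0_1 = 49; x1_1 = 456; y1_1 = 149; x_2 = 213; y_2 = 296; r_2 = 48; x_3 = 265; y_3 = 140; r_3 = 63; x0_4 = 401; y0_4 = 297; x0_5 = 182; y0_5 = 59; x1_6 = 186; y1_6 = 170; x_7 = 108; y_7 = 292; r_7 = 75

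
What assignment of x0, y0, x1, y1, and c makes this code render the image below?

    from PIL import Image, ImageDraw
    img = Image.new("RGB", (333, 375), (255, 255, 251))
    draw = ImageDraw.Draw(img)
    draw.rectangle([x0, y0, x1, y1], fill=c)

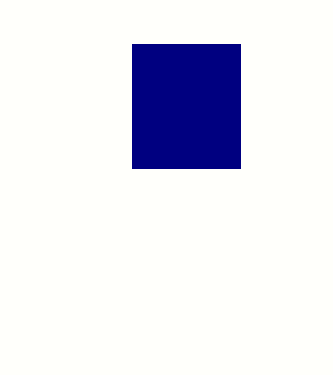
x0 = 132, y0 = 44, x1 = 240, y1 = 168, c = 'navy'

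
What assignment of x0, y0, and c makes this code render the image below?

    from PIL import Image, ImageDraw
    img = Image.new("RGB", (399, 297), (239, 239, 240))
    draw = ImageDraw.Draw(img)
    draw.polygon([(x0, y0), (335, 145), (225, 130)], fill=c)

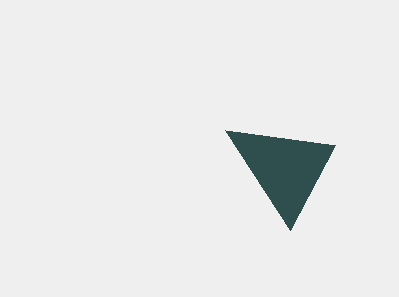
x0 = 290
y0 = 230
c = 'darkslategray'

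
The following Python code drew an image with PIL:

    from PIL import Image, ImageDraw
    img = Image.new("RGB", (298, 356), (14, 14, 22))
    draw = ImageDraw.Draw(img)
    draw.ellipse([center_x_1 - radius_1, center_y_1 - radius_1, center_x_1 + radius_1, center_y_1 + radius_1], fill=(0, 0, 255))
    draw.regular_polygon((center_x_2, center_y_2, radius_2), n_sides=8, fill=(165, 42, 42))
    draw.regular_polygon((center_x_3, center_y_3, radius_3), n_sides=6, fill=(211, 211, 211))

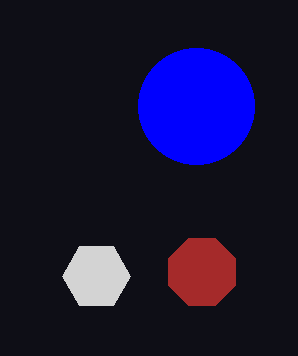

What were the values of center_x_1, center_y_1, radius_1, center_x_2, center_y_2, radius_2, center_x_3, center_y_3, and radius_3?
center_x_1 = 196
center_y_1 = 106
radius_1 = 58
center_x_2 = 202
center_y_2 = 272
radius_2 = 36
center_x_3 = 96
center_y_3 = 276
radius_3 = 34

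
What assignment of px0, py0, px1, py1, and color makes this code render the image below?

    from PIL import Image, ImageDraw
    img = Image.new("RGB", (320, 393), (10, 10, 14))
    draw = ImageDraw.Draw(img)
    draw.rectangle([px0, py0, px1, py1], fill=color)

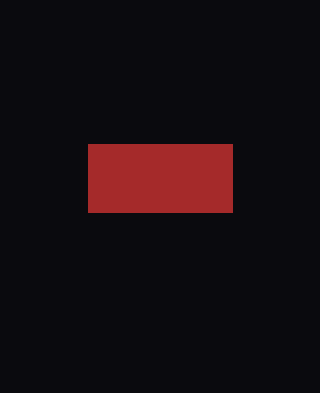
px0 = 88
py0 = 144
px1 = 232
py1 = 212
color = 'brown'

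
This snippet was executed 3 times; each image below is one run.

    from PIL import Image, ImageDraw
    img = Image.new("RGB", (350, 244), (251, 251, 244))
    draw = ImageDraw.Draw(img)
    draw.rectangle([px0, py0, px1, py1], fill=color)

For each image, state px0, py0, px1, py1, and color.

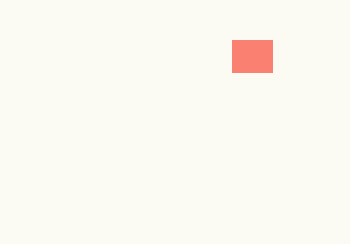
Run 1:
px0 = 232, py0 = 40, px1 = 272, py1 = 72, color = 'salmon'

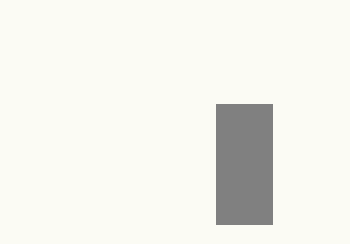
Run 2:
px0 = 216; py0 = 104; px1 = 272; py1 = 224; color = 'gray'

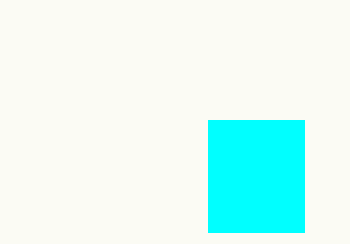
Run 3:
px0 = 208
py0 = 120
px1 = 304
py1 = 232
color = 'cyan'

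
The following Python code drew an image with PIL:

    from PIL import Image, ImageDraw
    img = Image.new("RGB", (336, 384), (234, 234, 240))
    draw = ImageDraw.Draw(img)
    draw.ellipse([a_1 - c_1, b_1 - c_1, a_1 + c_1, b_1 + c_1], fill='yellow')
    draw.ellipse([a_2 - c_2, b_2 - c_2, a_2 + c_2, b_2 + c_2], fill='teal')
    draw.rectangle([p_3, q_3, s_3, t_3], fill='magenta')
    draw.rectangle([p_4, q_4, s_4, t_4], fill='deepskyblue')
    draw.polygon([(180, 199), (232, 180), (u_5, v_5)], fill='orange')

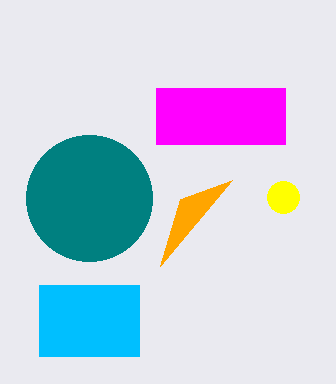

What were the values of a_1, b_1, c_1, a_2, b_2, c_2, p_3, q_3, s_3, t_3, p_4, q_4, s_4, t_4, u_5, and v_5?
a_1 = 283; b_1 = 197; c_1 = 16; a_2 = 89; b_2 = 198; c_2 = 63; p_3 = 156; q_3 = 88; s_3 = 285; t_3 = 144; p_4 = 39; q_4 = 285; s_4 = 139; t_4 = 356; u_5 = 160; v_5 = 266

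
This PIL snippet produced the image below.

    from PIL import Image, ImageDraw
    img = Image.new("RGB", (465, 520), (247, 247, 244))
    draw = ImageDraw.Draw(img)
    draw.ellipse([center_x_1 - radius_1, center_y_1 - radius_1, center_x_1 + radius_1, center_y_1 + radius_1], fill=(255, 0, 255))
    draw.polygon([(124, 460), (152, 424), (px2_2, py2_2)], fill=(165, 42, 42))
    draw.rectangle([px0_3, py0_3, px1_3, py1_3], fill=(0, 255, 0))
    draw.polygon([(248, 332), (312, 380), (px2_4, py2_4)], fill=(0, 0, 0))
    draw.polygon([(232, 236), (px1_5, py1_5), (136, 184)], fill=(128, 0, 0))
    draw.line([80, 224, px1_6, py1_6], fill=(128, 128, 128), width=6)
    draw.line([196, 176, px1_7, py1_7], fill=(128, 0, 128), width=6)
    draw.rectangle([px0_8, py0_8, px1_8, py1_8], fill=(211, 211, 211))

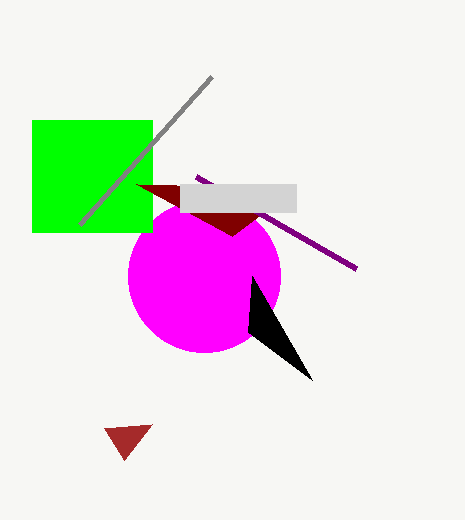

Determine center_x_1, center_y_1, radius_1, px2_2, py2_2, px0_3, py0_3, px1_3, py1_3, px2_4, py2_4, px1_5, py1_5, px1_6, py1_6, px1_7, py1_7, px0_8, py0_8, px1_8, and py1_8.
center_x_1 = 204; center_y_1 = 276; radius_1 = 76; px2_2 = 104; py2_2 = 428; px0_3 = 32; py0_3 = 120; px1_3 = 152; py1_3 = 232; px2_4 = 252; py2_4 = 276; px1_5 = 296; py1_5 = 188; px1_6 = 212; py1_6 = 76; px1_7 = 356; py1_7 = 268; px0_8 = 180; py0_8 = 184; px1_8 = 296; py1_8 = 212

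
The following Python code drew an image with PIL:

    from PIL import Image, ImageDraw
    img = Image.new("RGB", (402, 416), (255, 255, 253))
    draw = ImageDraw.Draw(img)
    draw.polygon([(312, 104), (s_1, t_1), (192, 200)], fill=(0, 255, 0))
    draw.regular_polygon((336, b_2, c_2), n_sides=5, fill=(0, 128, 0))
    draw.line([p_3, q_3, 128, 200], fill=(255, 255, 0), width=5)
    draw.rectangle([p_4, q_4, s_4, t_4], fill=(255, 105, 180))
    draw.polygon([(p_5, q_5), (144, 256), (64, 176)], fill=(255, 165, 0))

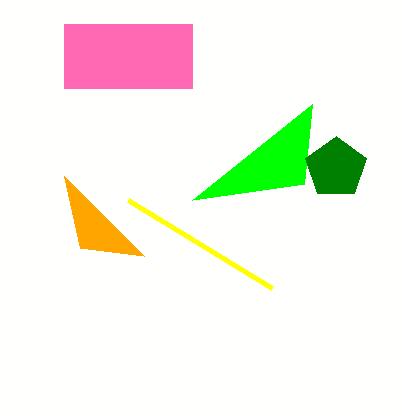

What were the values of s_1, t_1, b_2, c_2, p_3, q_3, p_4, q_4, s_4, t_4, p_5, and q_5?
s_1 = 304
t_1 = 184
b_2 = 168
c_2 = 32
p_3 = 272
q_3 = 288
p_4 = 64
q_4 = 24
s_4 = 192
t_4 = 88
p_5 = 80
q_5 = 248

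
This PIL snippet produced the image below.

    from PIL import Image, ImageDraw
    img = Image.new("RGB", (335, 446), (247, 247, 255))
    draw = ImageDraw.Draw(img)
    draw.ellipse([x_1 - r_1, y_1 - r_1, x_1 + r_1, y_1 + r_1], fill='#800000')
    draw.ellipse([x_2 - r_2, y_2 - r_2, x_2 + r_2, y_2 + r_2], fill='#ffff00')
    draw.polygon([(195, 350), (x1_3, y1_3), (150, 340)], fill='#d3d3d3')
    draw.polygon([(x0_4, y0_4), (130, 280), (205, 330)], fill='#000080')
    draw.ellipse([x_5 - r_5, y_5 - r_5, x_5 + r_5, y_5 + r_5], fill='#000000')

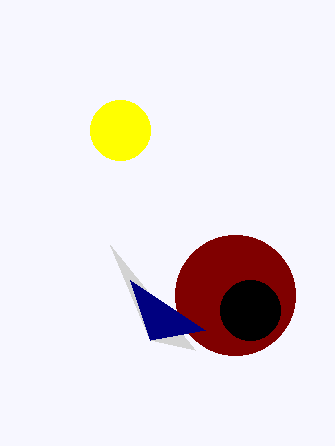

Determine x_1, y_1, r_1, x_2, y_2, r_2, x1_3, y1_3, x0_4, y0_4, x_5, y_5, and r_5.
x_1 = 235; y_1 = 295; r_1 = 60; x_2 = 120; y_2 = 130; r_2 = 30; x1_3 = 110; y1_3 = 245; x0_4 = 150; y0_4 = 340; x_5 = 250; y_5 = 310; r_5 = 30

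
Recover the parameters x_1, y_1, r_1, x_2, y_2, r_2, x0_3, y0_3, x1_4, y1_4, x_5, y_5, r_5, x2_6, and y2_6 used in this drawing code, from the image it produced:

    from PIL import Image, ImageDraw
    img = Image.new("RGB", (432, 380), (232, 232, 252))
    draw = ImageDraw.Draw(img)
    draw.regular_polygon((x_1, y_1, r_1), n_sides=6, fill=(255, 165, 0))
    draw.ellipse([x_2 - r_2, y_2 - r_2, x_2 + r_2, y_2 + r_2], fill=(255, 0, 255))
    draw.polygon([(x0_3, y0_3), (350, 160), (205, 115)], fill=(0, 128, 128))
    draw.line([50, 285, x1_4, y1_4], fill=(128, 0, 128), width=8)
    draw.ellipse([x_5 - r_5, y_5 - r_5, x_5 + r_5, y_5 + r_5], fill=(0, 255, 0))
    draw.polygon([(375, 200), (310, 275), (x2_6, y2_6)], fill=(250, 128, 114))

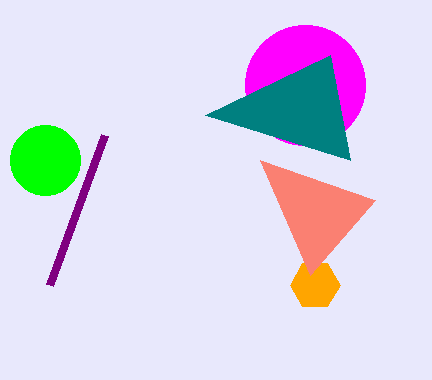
x_1 = 315; y_1 = 285; r_1 = 25; x_2 = 305; y_2 = 85; r_2 = 60; x0_3 = 330; y0_3 = 55; x1_4 = 105; y1_4 = 135; x_5 = 45; y_5 = 160; r_5 = 35; x2_6 = 260; y2_6 = 160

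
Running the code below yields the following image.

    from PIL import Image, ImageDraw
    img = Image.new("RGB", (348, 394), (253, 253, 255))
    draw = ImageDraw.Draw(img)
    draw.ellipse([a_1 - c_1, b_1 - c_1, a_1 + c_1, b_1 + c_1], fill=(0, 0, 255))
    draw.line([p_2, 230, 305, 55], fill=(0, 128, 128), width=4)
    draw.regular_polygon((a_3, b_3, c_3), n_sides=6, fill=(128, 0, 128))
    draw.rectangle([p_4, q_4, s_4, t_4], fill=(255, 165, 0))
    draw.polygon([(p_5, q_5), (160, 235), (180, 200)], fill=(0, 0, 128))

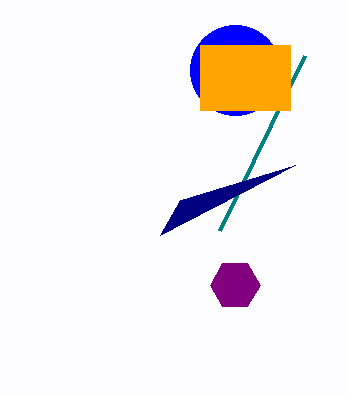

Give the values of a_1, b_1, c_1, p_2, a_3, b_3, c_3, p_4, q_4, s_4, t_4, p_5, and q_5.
a_1 = 235, b_1 = 70, c_1 = 45, p_2 = 220, a_3 = 235, b_3 = 285, c_3 = 25, p_4 = 200, q_4 = 45, s_4 = 290, t_4 = 110, p_5 = 295, q_5 = 165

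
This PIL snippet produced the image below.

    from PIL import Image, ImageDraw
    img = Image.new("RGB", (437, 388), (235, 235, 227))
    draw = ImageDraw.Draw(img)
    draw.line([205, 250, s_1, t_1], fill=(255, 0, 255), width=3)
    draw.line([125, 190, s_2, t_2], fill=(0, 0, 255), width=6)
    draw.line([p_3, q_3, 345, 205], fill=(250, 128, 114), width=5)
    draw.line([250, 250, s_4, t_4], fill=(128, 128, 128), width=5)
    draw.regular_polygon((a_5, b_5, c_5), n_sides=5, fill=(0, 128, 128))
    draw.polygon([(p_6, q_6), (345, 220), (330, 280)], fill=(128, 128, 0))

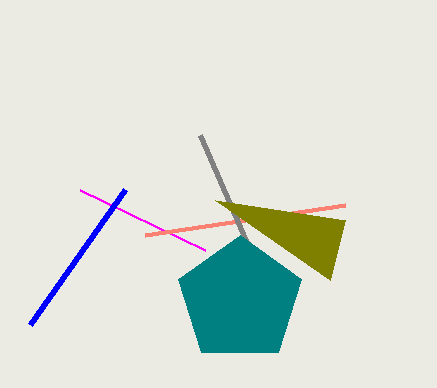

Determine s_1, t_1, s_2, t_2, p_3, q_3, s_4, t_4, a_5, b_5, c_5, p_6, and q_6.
s_1 = 80, t_1 = 190, s_2 = 30, t_2 = 325, p_3 = 145, q_3 = 235, s_4 = 200, t_4 = 135, a_5 = 240, b_5 = 300, c_5 = 65, p_6 = 215, q_6 = 200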